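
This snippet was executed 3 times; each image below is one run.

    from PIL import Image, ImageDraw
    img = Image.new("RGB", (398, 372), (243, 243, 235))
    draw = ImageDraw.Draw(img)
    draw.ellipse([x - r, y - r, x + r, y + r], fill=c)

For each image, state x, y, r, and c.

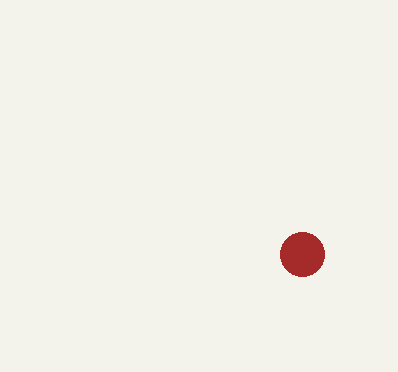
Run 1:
x = 302, y = 254, r = 22, c = 'brown'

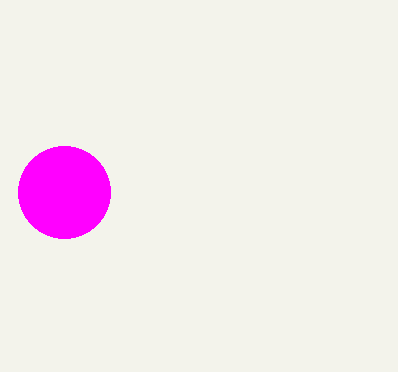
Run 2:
x = 64, y = 192, r = 46, c = 'magenta'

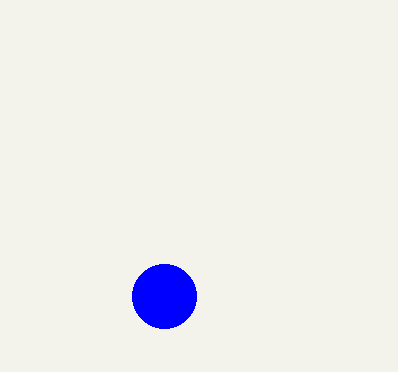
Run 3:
x = 164; y = 296; r = 32; c = 'blue'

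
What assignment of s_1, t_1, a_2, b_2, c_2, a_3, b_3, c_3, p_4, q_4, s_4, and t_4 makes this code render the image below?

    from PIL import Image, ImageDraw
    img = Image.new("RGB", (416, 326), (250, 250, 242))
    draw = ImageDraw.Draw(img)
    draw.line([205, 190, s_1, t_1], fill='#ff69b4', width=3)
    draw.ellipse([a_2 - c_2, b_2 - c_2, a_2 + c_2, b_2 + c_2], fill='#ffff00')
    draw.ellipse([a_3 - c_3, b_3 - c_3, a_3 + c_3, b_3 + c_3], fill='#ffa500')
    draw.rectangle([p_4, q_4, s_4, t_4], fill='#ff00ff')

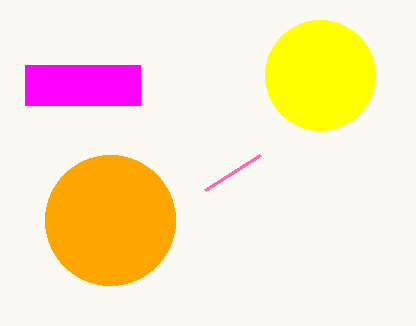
s_1 = 260
t_1 = 155
a_2 = 320
b_2 = 75
c_2 = 55
a_3 = 110
b_3 = 220
c_3 = 65
p_4 = 25
q_4 = 65
s_4 = 140
t_4 = 105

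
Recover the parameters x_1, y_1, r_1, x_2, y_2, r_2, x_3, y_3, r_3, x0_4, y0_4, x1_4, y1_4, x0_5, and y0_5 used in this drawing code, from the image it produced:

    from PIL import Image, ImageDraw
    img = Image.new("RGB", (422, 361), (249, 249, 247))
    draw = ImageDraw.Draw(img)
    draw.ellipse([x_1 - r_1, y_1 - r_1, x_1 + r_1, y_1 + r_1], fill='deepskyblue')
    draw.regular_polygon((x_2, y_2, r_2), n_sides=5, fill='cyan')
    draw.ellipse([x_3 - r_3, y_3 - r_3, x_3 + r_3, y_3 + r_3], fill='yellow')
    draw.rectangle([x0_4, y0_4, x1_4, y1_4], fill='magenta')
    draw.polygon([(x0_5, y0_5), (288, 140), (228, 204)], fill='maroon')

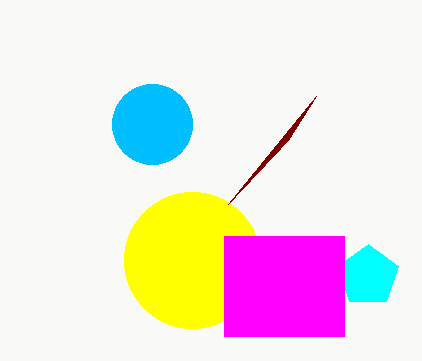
x_1 = 152
y_1 = 124
r_1 = 40
x_2 = 368
y_2 = 276
r_2 = 32
x_3 = 192
y_3 = 260
r_3 = 68
x0_4 = 224
y0_4 = 236
x1_4 = 344
y1_4 = 336
x0_5 = 316
y0_5 = 96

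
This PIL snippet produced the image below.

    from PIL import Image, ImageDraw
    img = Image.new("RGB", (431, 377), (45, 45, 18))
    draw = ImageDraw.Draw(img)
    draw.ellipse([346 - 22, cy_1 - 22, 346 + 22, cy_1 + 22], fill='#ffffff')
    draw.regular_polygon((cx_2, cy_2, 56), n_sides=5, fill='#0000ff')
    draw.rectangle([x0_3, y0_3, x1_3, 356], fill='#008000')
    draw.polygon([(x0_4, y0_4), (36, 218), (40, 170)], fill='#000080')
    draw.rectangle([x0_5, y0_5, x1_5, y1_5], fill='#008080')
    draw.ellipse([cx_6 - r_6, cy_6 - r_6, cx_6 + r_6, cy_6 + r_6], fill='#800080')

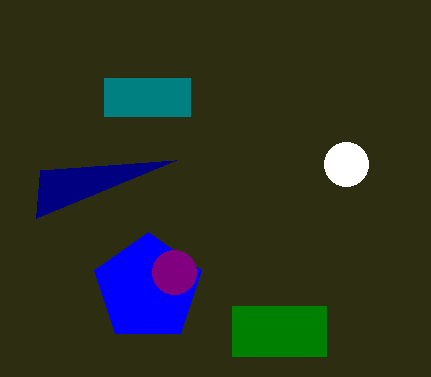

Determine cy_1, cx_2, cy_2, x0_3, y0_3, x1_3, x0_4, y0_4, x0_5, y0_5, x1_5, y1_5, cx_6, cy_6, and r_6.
cy_1 = 164; cx_2 = 148; cy_2 = 288; x0_3 = 232; y0_3 = 306; x1_3 = 326; x0_4 = 176; y0_4 = 160; x0_5 = 104; y0_5 = 78; x1_5 = 190; y1_5 = 116; cx_6 = 174; cy_6 = 272; r_6 = 22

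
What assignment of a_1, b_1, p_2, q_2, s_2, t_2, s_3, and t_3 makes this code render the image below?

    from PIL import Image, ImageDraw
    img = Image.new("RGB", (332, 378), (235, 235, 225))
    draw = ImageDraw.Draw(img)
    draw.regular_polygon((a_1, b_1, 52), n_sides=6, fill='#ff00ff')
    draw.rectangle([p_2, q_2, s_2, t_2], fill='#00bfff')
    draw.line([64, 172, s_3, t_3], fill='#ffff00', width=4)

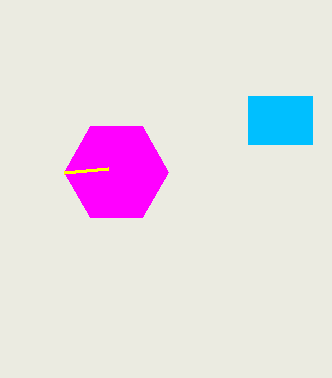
a_1 = 116; b_1 = 172; p_2 = 248; q_2 = 96; s_2 = 312; t_2 = 144; s_3 = 108; t_3 = 168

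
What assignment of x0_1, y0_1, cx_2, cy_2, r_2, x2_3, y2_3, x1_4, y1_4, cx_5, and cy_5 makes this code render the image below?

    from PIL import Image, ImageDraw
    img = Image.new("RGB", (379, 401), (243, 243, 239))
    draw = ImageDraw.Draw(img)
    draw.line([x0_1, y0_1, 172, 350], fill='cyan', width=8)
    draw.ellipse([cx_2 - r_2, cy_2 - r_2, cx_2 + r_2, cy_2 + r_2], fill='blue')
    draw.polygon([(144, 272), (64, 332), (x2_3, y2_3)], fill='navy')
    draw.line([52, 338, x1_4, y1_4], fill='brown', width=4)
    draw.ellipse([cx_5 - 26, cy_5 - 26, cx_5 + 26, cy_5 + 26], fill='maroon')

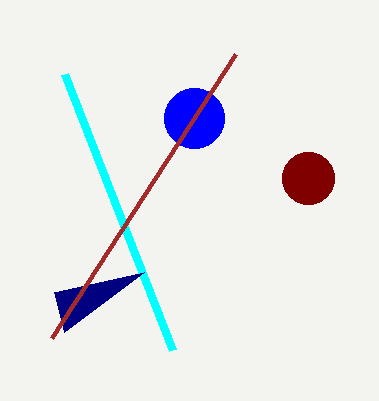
x0_1 = 64, y0_1 = 74, cx_2 = 194, cy_2 = 118, r_2 = 30, x2_3 = 54, y2_3 = 292, x1_4 = 236, y1_4 = 54, cx_5 = 308, cy_5 = 178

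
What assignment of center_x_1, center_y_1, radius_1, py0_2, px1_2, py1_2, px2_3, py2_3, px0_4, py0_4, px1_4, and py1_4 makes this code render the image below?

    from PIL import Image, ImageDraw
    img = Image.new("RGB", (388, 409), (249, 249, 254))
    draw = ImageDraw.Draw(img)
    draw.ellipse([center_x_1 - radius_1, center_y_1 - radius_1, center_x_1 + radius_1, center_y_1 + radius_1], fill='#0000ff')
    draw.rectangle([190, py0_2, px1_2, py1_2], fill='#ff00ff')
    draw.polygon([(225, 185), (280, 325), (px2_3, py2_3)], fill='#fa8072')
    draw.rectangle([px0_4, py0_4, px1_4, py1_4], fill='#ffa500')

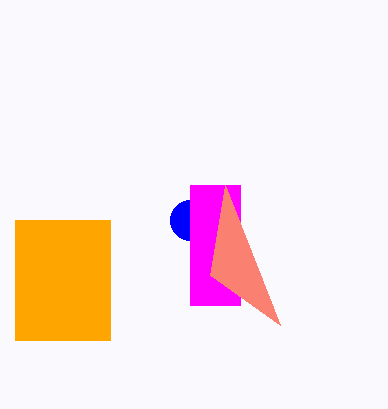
center_x_1 = 190; center_y_1 = 220; radius_1 = 20; py0_2 = 185; px1_2 = 240; py1_2 = 305; px2_3 = 210; py2_3 = 275; px0_4 = 15; py0_4 = 220; px1_4 = 110; py1_4 = 340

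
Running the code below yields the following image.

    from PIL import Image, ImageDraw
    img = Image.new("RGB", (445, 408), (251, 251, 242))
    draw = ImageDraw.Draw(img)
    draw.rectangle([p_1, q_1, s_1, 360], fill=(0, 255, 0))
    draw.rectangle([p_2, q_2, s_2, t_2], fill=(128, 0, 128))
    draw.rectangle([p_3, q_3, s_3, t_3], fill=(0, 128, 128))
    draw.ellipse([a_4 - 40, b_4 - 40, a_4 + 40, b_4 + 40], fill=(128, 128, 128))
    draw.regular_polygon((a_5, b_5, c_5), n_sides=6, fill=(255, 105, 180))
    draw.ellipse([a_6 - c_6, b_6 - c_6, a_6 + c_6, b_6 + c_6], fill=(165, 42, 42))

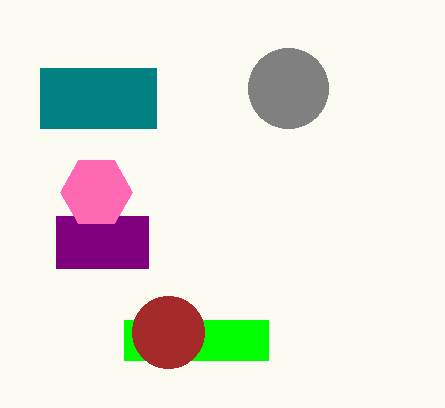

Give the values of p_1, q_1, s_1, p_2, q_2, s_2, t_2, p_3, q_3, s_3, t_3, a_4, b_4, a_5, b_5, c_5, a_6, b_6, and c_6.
p_1 = 124; q_1 = 320; s_1 = 268; p_2 = 56; q_2 = 216; s_2 = 148; t_2 = 268; p_3 = 40; q_3 = 68; s_3 = 156; t_3 = 128; a_4 = 288; b_4 = 88; a_5 = 96; b_5 = 192; c_5 = 36; a_6 = 168; b_6 = 332; c_6 = 36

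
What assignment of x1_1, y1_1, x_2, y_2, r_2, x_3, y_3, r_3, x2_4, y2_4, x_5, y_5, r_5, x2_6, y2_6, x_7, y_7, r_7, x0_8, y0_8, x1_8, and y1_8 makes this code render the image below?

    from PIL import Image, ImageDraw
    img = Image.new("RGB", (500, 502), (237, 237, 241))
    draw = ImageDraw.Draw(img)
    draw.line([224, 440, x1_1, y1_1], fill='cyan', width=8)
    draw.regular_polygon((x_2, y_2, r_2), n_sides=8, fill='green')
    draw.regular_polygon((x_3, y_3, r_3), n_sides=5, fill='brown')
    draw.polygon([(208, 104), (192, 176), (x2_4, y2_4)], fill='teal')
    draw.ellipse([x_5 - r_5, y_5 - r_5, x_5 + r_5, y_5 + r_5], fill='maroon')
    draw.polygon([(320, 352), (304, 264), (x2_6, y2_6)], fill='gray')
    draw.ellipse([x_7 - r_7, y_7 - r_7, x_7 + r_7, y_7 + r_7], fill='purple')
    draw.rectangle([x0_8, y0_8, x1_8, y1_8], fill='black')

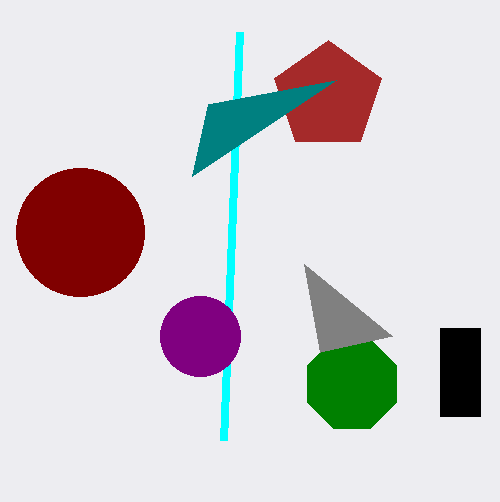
x1_1 = 240
y1_1 = 32
x_2 = 352
y_2 = 384
r_2 = 48
x_3 = 328
y_3 = 96
r_3 = 56
x2_4 = 336
y2_4 = 80
x_5 = 80
y_5 = 232
r_5 = 64
x2_6 = 392
y2_6 = 336
x_7 = 200
y_7 = 336
r_7 = 40
x0_8 = 440
y0_8 = 328
x1_8 = 480
y1_8 = 416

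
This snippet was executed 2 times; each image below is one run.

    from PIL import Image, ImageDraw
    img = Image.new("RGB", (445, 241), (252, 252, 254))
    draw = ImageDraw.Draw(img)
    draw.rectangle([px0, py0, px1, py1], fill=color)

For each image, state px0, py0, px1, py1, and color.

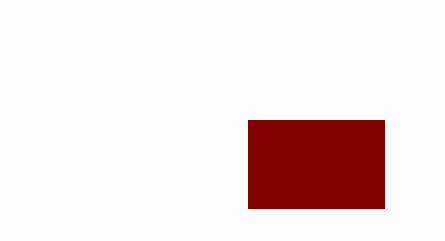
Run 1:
px0 = 248, py0 = 120, px1 = 384, py1 = 208, color = 'maroon'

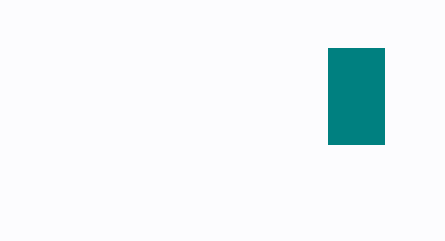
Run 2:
px0 = 328
py0 = 48
px1 = 384
py1 = 144
color = 'teal'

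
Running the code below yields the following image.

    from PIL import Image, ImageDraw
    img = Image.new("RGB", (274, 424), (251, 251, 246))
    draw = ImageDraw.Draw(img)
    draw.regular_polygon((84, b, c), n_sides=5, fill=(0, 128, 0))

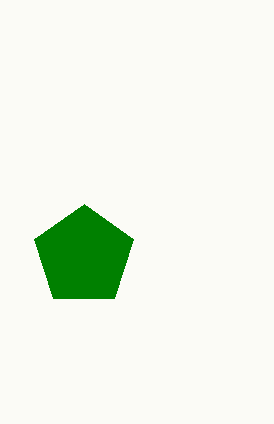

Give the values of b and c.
b = 256; c = 52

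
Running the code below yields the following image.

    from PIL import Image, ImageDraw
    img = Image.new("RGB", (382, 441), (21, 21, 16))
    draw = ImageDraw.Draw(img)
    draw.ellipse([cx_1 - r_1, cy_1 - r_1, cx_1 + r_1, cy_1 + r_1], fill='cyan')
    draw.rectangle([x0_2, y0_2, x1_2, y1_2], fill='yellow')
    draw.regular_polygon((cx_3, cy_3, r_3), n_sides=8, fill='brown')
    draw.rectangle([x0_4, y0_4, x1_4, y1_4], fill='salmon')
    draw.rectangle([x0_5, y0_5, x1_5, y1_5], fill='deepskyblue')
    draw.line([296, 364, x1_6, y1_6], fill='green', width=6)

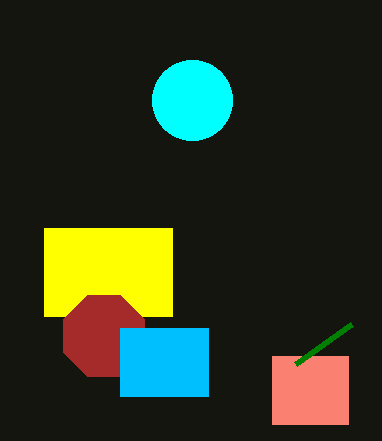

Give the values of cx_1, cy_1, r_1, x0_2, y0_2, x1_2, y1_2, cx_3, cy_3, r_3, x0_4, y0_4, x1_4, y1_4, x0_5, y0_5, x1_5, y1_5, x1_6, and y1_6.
cx_1 = 192, cy_1 = 100, r_1 = 40, x0_2 = 44, y0_2 = 228, x1_2 = 172, y1_2 = 316, cx_3 = 104, cy_3 = 336, r_3 = 44, x0_4 = 272, y0_4 = 356, x1_4 = 348, y1_4 = 424, x0_5 = 120, y0_5 = 328, x1_5 = 208, y1_5 = 396, x1_6 = 352, y1_6 = 324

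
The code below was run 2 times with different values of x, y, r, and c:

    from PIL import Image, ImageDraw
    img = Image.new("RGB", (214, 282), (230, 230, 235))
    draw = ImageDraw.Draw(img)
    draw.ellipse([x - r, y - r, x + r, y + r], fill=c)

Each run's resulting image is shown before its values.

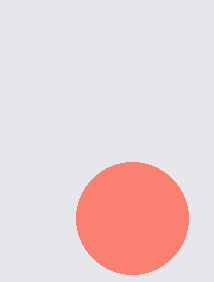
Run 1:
x = 132
y = 218
r = 56
c = 'salmon'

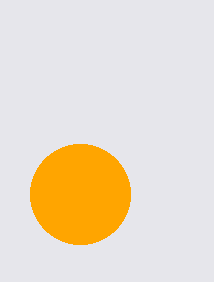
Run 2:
x = 80; y = 194; r = 50; c = 'orange'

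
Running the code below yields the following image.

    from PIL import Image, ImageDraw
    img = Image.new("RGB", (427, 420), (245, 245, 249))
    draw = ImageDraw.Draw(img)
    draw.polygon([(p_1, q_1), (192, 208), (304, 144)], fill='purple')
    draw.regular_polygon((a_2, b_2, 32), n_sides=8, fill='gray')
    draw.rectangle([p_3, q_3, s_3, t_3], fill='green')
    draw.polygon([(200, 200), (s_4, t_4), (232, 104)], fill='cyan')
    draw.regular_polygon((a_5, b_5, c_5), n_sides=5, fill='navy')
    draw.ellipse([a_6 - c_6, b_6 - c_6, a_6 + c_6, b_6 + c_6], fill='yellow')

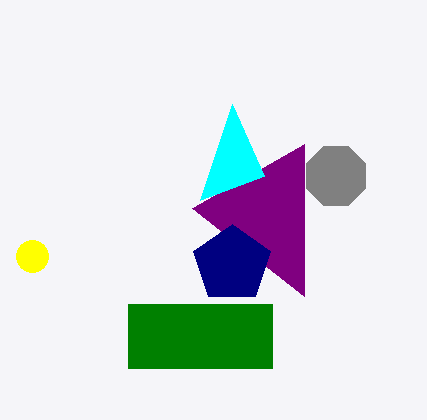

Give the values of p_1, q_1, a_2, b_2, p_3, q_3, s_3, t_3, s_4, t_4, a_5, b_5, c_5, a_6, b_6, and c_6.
p_1 = 304; q_1 = 296; a_2 = 336; b_2 = 176; p_3 = 128; q_3 = 304; s_3 = 272; t_3 = 368; s_4 = 264; t_4 = 176; a_5 = 232; b_5 = 264; c_5 = 40; a_6 = 32; b_6 = 256; c_6 = 16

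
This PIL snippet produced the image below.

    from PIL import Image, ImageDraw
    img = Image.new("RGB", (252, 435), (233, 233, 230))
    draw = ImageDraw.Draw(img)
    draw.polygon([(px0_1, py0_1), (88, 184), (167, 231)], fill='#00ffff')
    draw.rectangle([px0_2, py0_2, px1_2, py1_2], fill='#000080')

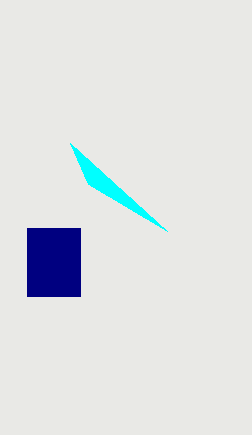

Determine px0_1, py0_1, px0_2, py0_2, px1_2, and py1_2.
px0_1 = 70, py0_1 = 143, px0_2 = 27, py0_2 = 228, px1_2 = 80, py1_2 = 296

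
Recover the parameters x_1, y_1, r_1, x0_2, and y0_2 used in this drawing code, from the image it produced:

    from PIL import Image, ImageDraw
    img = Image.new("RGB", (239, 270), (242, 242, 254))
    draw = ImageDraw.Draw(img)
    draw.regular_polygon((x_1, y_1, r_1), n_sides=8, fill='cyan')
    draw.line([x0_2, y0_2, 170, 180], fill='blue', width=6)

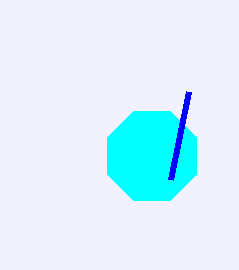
x_1 = 152, y_1 = 156, r_1 = 48, x0_2 = 188, y0_2 = 92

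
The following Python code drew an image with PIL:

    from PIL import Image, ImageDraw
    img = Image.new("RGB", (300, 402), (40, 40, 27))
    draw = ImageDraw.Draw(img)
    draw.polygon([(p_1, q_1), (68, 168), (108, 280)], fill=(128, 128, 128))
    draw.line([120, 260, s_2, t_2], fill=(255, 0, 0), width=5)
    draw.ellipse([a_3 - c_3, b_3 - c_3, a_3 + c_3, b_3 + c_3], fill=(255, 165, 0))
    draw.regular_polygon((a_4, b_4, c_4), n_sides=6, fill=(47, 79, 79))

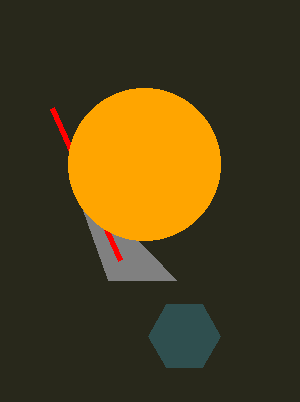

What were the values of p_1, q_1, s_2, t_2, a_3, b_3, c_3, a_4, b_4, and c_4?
p_1 = 176, q_1 = 280, s_2 = 52, t_2 = 108, a_3 = 144, b_3 = 164, c_3 = 76, a_4 = 184, b_4 = 336, c_4 = 36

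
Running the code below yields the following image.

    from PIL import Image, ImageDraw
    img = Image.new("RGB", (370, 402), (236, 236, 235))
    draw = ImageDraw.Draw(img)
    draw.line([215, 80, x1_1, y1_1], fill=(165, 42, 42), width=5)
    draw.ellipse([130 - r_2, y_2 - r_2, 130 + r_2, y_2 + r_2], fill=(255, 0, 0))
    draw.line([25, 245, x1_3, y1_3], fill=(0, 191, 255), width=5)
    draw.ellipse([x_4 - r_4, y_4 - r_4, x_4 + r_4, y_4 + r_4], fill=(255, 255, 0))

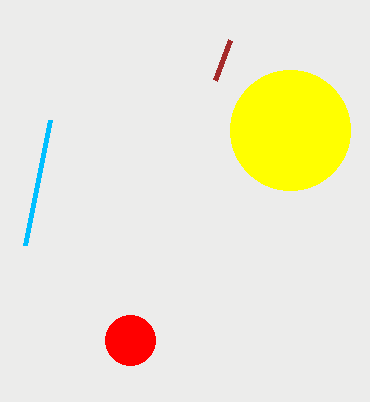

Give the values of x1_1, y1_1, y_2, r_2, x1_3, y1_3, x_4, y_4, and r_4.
x1_1 = 230, y1_1 = 40, y_2 = 340, r_2 = 25, x1_3 = 50, y1_3 = 120, x_4 = 290, y_4 = 130, r_4 = 60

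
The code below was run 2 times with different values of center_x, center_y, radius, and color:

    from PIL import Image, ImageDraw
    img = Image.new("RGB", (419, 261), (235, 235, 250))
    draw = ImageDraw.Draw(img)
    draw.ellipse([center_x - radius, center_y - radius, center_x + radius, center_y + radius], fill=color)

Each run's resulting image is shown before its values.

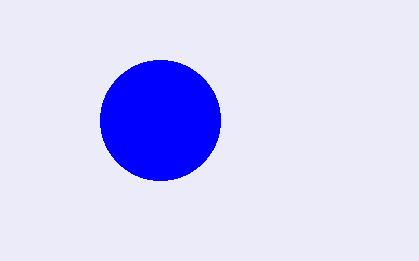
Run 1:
center_x = 160; center_y = 120; radius = 60; color = 'blue'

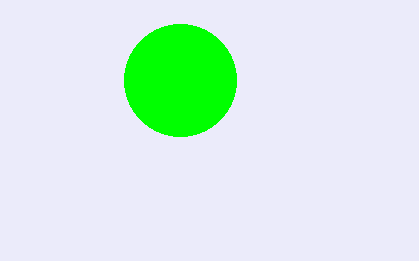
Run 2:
center_x = 180
center_y = 80
radius = 56
color = 'lime'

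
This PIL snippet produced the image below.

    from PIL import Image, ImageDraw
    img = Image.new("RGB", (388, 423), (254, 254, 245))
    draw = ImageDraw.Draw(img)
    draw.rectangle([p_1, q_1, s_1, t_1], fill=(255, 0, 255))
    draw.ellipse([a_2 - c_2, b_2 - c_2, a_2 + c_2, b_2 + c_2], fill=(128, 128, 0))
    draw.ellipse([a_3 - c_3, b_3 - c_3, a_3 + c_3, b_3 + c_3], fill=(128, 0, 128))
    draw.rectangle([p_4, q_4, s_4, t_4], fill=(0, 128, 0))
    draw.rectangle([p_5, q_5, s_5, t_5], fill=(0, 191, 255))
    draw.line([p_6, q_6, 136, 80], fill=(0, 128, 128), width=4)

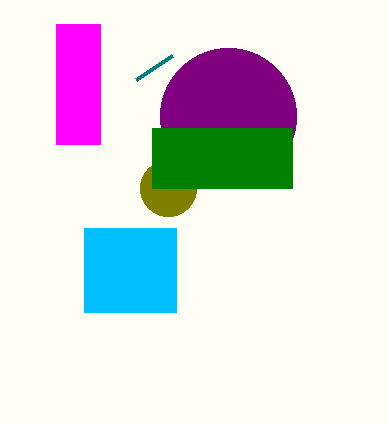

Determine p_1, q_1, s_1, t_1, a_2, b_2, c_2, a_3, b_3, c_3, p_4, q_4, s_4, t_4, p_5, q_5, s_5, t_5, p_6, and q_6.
p_1 = 56; q_1 = 24; s_1 = 100; t_1 = 144; a_2 = 168; b_2 = 188; c_2 = 28; a_3 = 228; b_3 = 116; c_3 = 68; p_4 = 152; q_4 = 128; s_4 = 292; t_4 = 188; p_5 = 84; q_5 = 228; s_5 = 176; t_5 = 312; p_6 = 172; q_6 = 56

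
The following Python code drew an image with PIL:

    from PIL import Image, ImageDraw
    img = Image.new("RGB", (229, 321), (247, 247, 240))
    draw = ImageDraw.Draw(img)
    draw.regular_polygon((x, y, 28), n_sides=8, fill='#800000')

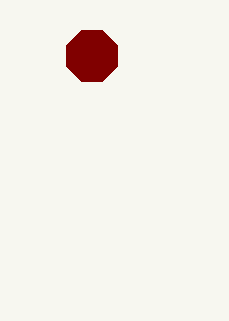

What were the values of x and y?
x = 92; y = 56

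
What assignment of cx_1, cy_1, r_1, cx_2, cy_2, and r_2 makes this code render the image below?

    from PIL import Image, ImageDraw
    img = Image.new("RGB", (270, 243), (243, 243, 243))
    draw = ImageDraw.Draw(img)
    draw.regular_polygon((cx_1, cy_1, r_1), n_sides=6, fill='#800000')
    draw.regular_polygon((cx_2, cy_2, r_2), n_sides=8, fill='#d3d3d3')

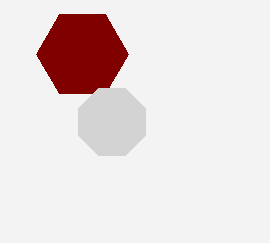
cx_1 = 82
cy_1 = 54
r_1 = 46
cx_2 = 112
cy_2 = 122
r_2 = 36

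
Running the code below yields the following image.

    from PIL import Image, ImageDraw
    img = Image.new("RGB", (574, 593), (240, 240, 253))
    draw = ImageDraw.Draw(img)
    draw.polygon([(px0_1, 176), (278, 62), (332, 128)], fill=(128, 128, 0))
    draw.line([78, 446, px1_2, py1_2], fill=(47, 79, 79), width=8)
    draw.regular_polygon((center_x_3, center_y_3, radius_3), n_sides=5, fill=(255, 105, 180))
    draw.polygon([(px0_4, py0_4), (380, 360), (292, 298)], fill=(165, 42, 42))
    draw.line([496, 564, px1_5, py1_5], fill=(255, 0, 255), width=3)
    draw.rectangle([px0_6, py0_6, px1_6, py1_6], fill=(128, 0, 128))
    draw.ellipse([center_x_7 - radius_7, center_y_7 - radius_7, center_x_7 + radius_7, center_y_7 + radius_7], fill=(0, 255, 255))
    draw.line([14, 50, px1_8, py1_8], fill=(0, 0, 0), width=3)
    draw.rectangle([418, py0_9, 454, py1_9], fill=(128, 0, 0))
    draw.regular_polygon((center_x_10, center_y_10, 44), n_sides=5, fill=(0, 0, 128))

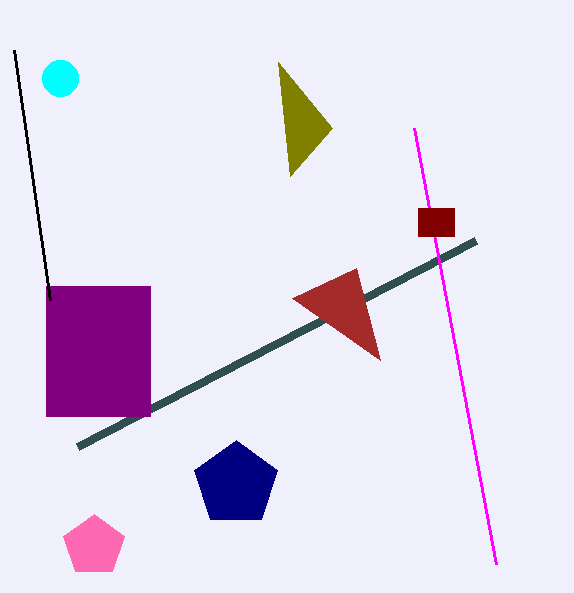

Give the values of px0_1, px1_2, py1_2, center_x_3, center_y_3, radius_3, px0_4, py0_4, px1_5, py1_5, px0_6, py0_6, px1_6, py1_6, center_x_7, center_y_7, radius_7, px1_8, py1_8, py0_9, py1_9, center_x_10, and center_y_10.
px0_1 = 290, px1_2 = 476, py1_2 = 240, center_x_3 = 94, center_y_3 = 546, radius_3 = 32, px0_4 = 356, py0_4 = 268, px1_5 = 414, py1_5 = 128, px0_6 = 46, py0_6 = 286, px1_6 = 150, py1_6 = 416, center_x_7 = 60, center_y_7 = 78, radius_7 = 18, px1_8 = 50, py1_8 = 300, py0_9 = 208, py1_9 = 236, center_x_10 = 236, center_y_10 = 484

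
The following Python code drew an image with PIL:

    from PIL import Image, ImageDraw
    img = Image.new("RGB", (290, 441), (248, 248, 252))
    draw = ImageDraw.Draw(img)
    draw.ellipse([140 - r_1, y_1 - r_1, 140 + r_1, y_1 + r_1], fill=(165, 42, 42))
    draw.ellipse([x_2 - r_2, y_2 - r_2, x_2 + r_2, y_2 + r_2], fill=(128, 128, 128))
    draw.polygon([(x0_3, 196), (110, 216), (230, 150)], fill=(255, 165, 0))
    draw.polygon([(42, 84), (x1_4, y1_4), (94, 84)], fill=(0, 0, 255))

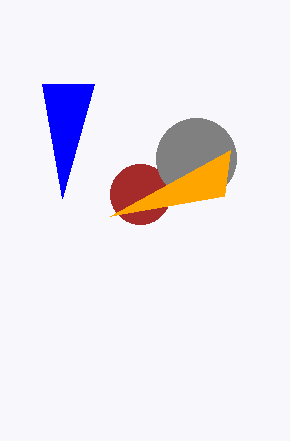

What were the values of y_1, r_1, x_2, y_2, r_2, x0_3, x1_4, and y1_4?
y_1 = 194, r_1 = 30, x_2 = 196, y_2 = 158, r_2 = 40, x0_3 = 224, x1_4 = 62, y1_4 = 198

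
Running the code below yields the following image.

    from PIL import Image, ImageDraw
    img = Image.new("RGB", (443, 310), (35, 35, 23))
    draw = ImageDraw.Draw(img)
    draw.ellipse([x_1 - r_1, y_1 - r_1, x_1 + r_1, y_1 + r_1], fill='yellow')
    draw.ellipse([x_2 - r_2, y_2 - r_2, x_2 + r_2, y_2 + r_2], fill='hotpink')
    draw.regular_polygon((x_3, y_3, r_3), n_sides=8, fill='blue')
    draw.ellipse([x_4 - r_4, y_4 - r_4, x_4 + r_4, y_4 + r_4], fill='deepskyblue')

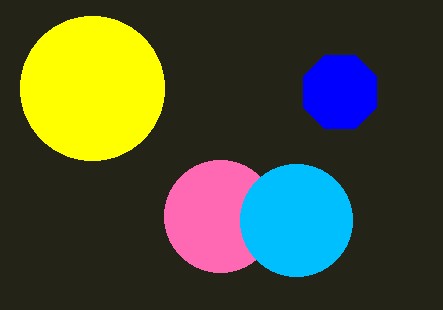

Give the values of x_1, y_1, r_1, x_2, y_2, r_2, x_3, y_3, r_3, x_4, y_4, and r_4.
x_1 = 92
y_1 = 88
r_1 = 72
x_2 = 220
y_2 = 216
r_2 = 56
x_3 = 340
y_3 = 92
r_3 = 40
x_4 = 296
y_4 = 220
r_4 = 56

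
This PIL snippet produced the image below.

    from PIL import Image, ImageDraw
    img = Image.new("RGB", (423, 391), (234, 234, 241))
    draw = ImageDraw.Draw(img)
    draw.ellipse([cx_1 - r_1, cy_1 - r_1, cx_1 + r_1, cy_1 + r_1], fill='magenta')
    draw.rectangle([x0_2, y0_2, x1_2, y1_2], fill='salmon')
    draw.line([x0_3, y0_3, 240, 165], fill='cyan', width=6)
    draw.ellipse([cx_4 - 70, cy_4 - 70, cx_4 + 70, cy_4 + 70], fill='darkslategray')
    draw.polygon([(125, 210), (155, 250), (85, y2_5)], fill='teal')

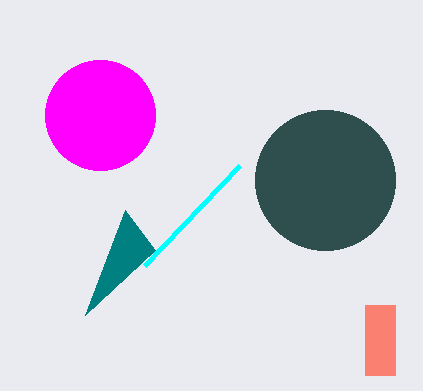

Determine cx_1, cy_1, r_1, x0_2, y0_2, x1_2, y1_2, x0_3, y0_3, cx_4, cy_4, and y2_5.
cx_1 = 100, cy_1 = 115, r_1 = 55, x0_2 = 365, y0_2 = 305, x1_2 = 395, y1_2 = 375, x0_3 = 145, y0_3 = 265, cx_4 = 325, cy_4 = 180, y2_5 = 315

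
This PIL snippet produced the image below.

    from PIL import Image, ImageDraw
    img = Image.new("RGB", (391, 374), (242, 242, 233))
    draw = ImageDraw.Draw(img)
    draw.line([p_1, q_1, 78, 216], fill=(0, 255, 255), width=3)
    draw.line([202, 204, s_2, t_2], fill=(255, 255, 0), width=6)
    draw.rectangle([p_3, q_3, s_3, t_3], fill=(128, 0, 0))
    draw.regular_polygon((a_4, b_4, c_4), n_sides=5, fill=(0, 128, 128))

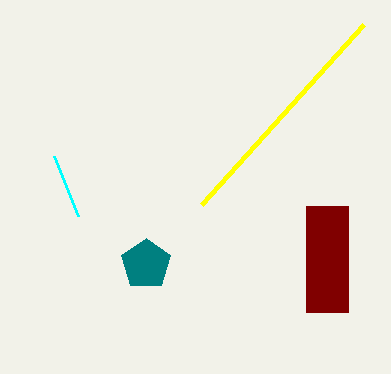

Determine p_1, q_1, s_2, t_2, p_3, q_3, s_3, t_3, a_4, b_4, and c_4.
p_1 = 54; q_1 = 156; s_2 = 364; t_2 = 24; p_3 = 306; q_3 = 206; s_3 = 348; t_3 = 312; a_4 = 146; b_4 = 264; c_4 = 26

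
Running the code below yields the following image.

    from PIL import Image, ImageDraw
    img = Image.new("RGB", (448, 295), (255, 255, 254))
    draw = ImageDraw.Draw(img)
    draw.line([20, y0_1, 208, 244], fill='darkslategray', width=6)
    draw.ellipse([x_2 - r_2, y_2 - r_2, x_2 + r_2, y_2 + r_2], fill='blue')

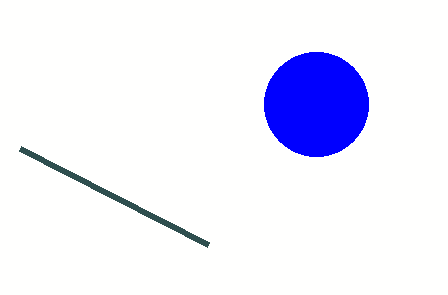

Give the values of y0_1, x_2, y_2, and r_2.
y0_1 = 148, x_2 = 316, y_2 = 104, r_2 = 52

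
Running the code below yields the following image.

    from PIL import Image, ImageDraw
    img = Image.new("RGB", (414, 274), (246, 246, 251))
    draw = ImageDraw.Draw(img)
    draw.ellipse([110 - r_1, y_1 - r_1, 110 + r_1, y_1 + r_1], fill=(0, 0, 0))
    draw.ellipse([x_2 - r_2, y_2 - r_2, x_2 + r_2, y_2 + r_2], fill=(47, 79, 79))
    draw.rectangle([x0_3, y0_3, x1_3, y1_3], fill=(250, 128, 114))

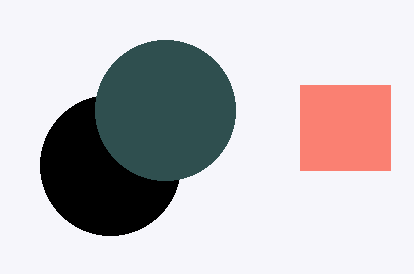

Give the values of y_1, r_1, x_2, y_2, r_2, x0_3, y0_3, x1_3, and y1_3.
y_1 = 165
r_1 = 70
x_2 = 165
y_2 = 110
r_2 = 70
x0_3 = 300
y0_3 = 85
x1_3 = 390
y1_3 = 170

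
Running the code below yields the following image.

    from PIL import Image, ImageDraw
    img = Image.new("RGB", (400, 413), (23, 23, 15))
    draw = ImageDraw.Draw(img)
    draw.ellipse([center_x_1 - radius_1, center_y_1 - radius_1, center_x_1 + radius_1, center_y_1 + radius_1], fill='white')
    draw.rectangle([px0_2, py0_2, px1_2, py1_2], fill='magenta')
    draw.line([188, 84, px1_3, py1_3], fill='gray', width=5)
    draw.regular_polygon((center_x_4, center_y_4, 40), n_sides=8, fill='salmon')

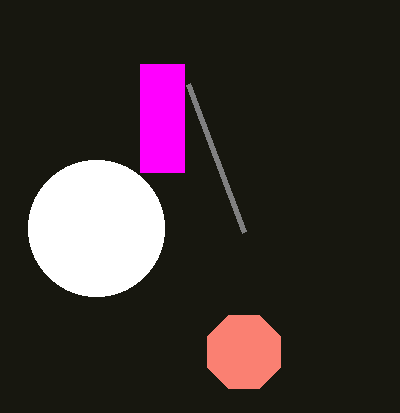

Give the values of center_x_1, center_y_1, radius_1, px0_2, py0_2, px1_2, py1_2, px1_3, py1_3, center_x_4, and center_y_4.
center_x_1 = 96
center_y_1 = 228
radius_1 = 68
px0_2 = 140
py0_2 = 64
px1_2 = 184
py1_2 = 172
px1_3 = 244
py1_3 = 232
center_x_4 = 244
center_y_4 = 352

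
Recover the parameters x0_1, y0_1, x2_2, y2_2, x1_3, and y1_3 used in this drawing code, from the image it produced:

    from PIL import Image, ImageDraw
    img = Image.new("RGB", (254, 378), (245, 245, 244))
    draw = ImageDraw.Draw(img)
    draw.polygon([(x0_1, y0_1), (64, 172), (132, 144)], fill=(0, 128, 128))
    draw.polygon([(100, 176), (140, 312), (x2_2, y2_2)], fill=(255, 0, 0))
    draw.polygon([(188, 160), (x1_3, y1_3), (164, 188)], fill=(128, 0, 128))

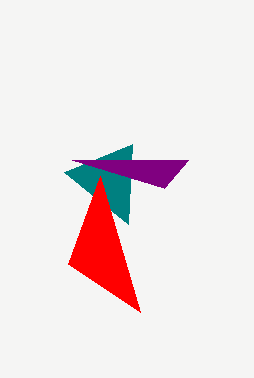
x0_1 = 128, y0_1 = 224, x2_2 = 68, y2_2 = 264, x1_3 = 72, y1_3 = 160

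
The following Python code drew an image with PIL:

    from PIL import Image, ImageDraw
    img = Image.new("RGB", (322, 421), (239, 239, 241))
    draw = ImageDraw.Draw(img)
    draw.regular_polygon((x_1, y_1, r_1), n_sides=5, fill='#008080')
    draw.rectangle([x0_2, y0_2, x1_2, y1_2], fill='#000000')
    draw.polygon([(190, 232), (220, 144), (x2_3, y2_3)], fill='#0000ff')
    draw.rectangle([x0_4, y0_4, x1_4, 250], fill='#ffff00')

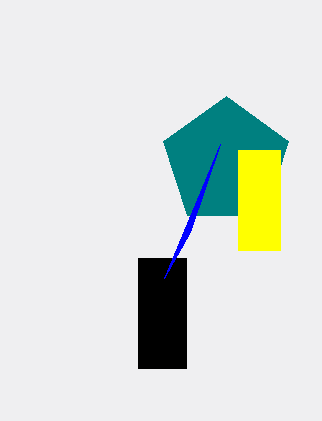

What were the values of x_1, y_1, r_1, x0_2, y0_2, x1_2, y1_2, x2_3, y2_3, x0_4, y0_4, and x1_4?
x_1 = 226, y_1 = 162, r_1 = 66, x0_2 = 138, y0_2 = 258, x1_2 = 186, y1_2 = 368, x2_3 = 164, y2_3 = 278, x0_4 = 238, y0_4 = 150, x1_4 = 280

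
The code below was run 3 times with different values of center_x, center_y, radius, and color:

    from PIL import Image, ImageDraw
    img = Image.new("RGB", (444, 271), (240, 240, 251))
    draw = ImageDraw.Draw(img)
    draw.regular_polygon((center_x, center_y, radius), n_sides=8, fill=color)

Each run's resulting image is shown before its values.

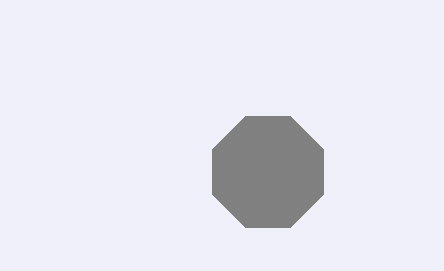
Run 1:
center_x = 268
center_y = 172
radius = 60
color = 'gray'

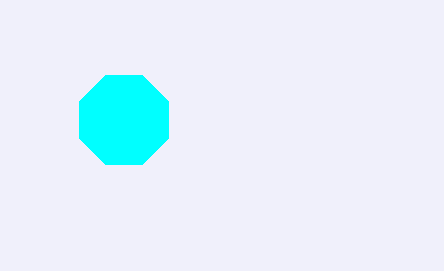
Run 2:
center_x = 124
center_y = 120
radius = 48
color = 'cyan'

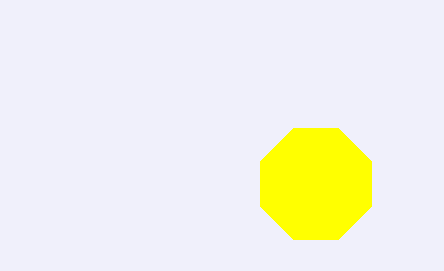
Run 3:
center_x = 316; center_y = 184; radius = 60; color = 'yellow'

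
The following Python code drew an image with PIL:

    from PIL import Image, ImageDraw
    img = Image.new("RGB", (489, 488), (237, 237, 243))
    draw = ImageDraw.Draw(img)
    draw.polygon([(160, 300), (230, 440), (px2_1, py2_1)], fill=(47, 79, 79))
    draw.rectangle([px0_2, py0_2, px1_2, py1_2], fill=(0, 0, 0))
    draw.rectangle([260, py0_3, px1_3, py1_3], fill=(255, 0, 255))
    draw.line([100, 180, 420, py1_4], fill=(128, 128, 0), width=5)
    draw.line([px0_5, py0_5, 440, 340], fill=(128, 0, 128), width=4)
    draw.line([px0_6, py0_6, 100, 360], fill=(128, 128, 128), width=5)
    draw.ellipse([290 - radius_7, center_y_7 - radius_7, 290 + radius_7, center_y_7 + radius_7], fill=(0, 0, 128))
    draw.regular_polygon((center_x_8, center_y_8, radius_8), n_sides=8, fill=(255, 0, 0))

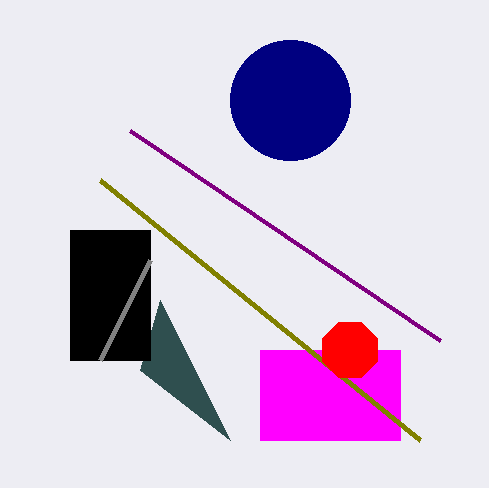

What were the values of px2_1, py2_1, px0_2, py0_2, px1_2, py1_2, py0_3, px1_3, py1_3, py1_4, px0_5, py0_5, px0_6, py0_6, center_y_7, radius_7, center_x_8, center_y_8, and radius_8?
px2_1 = 140, py2_1 = 370, px0_2 = 70, py0_2 = 230, px1_2 = 150, py1_2 = 360, py0_3 = 350, px1_3 = 400, py1_3 = 440, py1_4 = 440, px0_5 = 130, py0_5 = 130, px0_6 = 150, py0_6 = 260, center_y_7 = 100, radius_7 = 60, center_x_8 = 350, center_y_8 = 350, radius_8 = 30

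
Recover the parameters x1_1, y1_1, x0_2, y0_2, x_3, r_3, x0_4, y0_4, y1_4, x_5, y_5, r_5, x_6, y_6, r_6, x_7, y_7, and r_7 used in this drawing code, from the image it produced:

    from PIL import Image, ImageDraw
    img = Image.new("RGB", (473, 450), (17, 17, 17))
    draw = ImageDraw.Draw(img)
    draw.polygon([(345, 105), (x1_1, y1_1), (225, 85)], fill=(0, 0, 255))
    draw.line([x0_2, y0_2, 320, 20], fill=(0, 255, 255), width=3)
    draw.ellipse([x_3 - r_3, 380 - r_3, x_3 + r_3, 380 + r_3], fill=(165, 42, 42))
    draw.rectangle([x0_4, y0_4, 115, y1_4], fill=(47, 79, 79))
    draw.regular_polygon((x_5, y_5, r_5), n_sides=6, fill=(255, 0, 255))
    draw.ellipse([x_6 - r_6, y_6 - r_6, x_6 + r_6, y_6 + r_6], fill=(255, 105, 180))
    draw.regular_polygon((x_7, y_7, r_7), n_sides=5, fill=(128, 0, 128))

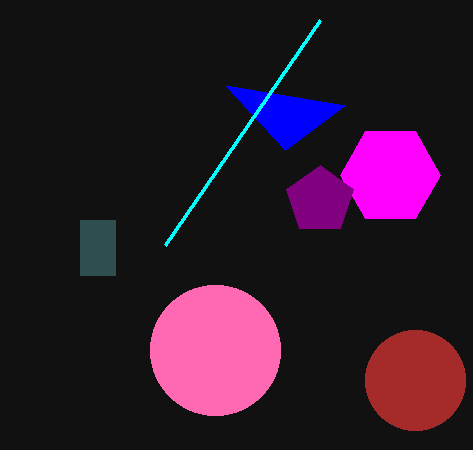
x1_1 = 285, y1_1 = 150, x0_2 = 165, y0_2 = 245, x_3 = 415, r_3 = 50, x0_4 = 80, y0_4 = 220, y1_4 = 275, x_5 = 390, y_5 = 175, r_5 = 50, x_6 = 215, y_6 = 350, r_6 = 65, x_7 = 320, y_7 = 200, r_7 = 35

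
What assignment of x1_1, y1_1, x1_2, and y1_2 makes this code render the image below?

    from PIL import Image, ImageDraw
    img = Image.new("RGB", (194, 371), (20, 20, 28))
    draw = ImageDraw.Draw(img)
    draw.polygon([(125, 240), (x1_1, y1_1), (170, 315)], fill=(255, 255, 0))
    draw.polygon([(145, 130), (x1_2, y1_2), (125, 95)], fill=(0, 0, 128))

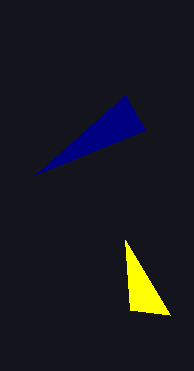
x1_1 = 130
y1_1 = 310
x1_2 = 35
y1_2 = 175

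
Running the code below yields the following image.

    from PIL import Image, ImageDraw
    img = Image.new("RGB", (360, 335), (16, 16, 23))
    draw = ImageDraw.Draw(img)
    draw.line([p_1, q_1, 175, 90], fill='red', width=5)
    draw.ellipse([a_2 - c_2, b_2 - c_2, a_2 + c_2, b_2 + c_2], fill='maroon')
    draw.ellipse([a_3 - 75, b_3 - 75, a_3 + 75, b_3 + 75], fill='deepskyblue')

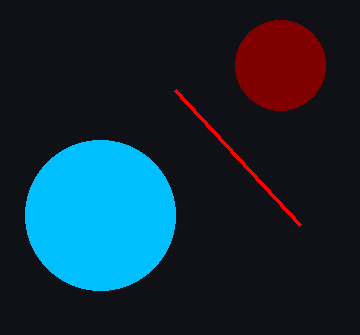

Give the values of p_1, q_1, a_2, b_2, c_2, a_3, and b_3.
p_1 = 300
q_1 = 225
a_2 = 280
b_2 = 65
c_2 = 45
a_3 = 100
b_3 = 215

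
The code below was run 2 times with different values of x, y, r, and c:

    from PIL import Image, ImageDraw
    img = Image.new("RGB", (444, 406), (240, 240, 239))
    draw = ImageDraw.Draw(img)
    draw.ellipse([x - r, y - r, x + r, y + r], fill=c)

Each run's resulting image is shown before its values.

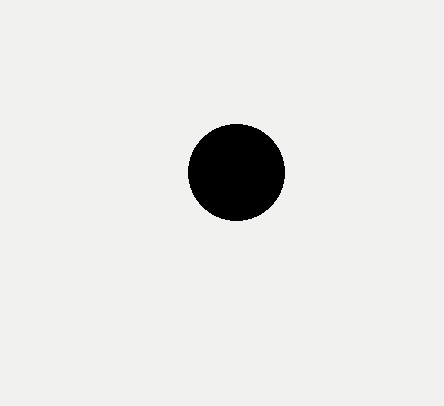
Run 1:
x = 236
y = 172
r = 48
c = 'black'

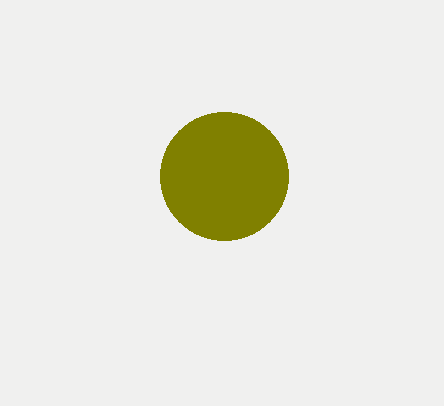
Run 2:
x = 224
y = 176
r = 64
c = 'olive'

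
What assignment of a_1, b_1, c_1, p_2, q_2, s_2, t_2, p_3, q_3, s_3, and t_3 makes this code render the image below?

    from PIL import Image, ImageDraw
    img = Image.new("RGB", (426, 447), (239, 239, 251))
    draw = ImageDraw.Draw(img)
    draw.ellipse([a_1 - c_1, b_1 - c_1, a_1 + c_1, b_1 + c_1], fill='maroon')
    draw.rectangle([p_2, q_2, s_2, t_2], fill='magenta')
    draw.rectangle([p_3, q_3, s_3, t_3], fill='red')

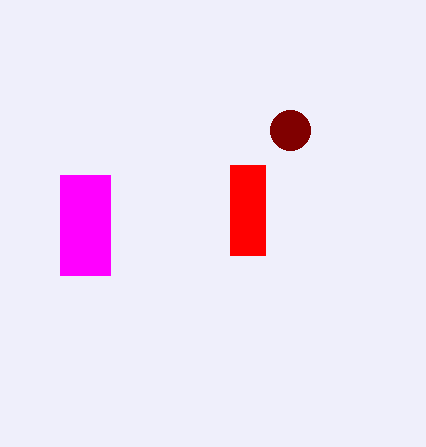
a_1 = 290; b_1 = 130; c_1 = 20; p_2 = 60; q_2 = 175; s_2 = 110; t_2 = 275; p_3 = 230; q_3 = 165; s_3 = 265; t_3 = 255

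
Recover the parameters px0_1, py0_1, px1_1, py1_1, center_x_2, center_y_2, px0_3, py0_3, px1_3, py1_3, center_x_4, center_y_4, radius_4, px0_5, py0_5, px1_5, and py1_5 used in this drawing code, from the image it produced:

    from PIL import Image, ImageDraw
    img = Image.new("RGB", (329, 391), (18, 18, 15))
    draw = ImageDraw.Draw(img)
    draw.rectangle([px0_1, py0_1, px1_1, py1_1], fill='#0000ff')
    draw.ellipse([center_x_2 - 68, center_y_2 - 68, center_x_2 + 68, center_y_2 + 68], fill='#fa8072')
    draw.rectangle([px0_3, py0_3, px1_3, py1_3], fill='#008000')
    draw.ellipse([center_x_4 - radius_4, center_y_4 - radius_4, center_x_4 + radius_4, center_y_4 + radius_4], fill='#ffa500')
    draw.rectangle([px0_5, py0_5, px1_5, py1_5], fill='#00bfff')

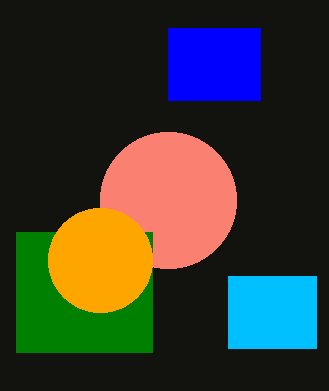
px0_1 = 168
py0_1 = 28
px1_1 = 260
py1_1 = 100
center_x_2 = 168
center_y_2 = 200
px0_3 = 16
py0_3 = 232
px1_3 = 152
py1_3 = 352
center_x_4 = 100
center_y_4 = 260
radius_4 = 52
px0_5 = 228
py0_5 = 276
px1_5 = 316
py1_5 = 348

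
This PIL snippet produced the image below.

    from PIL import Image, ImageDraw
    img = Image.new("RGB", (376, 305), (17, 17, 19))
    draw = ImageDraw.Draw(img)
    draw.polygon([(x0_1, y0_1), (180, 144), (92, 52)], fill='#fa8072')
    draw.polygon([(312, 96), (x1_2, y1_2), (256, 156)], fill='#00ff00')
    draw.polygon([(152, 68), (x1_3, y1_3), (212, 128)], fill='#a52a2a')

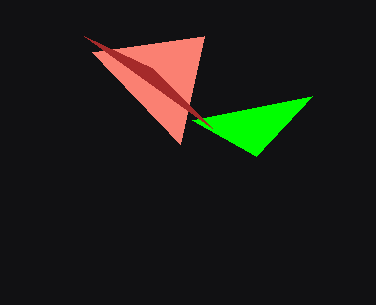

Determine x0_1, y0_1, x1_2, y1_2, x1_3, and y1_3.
x0_1 = 204, y0_1 = 36, x1_2 = 192, y1_2 = 120, x1_3 = 84, y1_3 = 36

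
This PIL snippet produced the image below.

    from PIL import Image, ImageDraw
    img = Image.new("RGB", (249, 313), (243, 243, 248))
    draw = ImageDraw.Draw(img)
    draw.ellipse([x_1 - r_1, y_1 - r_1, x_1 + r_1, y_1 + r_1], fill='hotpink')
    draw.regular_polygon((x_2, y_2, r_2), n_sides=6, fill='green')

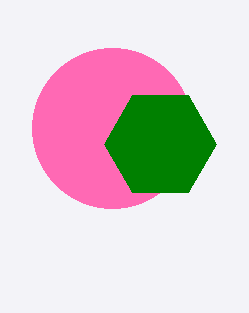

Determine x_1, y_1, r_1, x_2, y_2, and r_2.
x_1 = 112; y_1 = 128; r_1 = 80; x_2 = 160; y_2 = 144; r_2 = 56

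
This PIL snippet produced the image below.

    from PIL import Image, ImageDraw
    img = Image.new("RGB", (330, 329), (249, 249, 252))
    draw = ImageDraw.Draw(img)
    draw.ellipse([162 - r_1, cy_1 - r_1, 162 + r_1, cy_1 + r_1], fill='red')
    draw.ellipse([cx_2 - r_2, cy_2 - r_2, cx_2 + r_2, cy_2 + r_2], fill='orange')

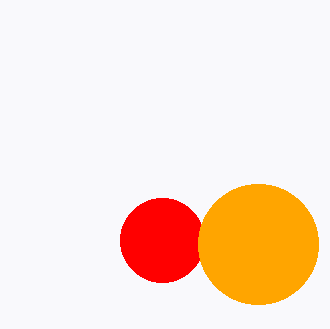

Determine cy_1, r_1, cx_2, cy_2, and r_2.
cy_1 = 240
r_1 = 42
cx_2 = 258
cy_2 = 244
r_2 = 60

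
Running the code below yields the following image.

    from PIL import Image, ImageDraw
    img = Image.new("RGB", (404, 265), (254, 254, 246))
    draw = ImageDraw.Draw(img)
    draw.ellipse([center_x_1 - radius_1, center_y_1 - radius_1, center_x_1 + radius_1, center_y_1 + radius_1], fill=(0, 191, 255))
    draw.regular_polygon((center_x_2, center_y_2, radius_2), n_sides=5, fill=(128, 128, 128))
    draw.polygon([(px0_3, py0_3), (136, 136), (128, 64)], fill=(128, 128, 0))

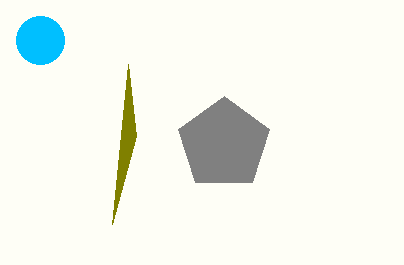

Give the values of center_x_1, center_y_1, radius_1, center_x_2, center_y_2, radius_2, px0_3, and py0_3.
center_x_1 = 40; center_y_1 = 40; radius_1 = 24; center_x_2 = 224; center_y_2 = 144; radius_2 = 48; px0_3 = 112; py0_3 = 224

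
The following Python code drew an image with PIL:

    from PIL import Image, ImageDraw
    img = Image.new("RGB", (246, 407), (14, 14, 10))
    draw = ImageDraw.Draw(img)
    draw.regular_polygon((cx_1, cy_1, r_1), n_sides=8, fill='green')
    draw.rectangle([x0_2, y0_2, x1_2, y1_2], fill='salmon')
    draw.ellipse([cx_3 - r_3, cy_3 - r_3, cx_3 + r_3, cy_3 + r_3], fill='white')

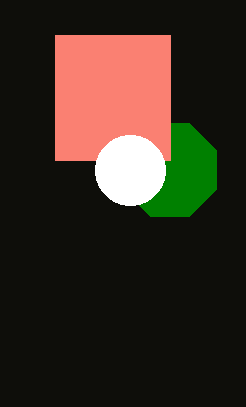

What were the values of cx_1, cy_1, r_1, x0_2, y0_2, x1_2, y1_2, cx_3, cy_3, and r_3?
cx_1 = 170, cy_1 = 170, r_1 = 50, x0_2 = 55, y0_2 = 35, x1_2 = 170, y1_2 = 160, cx_3 = 130, cy_3 = 170, r_3 = 35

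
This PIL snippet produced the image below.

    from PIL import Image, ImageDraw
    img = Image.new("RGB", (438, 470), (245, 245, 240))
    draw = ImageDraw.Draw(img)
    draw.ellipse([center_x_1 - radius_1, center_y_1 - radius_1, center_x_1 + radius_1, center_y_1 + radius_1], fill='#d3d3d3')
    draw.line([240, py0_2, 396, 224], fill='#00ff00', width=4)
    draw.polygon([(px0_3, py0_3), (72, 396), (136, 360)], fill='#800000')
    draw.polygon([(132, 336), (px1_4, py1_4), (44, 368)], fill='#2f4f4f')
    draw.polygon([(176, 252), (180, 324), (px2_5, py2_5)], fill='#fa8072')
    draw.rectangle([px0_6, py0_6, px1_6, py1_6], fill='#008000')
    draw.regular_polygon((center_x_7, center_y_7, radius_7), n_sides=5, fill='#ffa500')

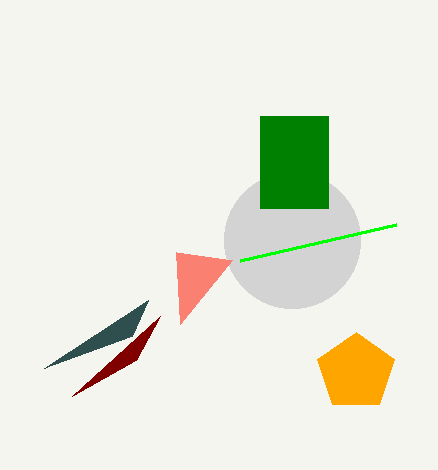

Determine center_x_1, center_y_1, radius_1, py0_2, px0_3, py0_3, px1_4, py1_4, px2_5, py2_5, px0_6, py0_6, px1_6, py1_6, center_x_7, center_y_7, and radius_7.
center_x_1 = 292, center_y_1 = 240, radius_1 = 68, py0_2 = 260, px0_3 = 160, py0_3 = 316, px1_4 = 148, py1_4 = 300, px2_5 = 232, py2_5 = 260, px0_6 = 260, py0_6 = 116, px1_6 = 328, py1_6 = 208, center_x_7 = 356, center_y_7 = 372, radius_7 = 40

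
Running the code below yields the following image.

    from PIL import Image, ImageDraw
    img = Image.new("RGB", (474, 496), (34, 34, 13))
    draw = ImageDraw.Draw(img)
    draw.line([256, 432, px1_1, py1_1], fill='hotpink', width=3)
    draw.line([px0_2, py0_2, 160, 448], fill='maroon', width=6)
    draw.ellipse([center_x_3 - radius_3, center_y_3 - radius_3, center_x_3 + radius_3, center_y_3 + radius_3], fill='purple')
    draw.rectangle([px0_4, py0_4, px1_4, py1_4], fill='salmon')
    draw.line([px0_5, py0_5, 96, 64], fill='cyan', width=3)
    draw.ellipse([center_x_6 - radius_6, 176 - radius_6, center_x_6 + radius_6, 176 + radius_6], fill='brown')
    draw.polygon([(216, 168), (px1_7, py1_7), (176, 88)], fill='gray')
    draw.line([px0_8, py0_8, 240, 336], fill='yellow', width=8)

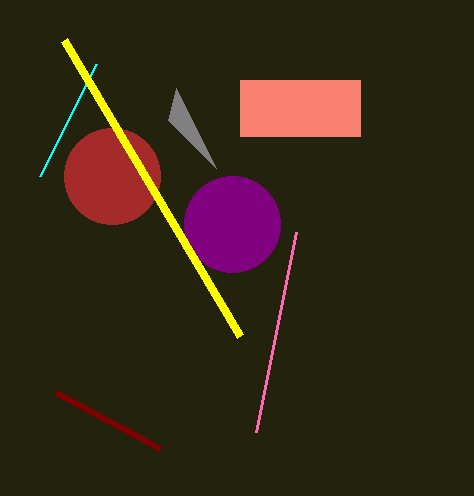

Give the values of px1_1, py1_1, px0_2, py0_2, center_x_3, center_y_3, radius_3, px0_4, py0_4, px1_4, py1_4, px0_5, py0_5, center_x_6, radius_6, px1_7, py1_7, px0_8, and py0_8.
px1_1 = 296, py1_1 = 232, px0_2 = 56, py0_2 = 392, center_x_3 = 232, center_y_3 = 224, radius_3 = 48, px0_4 = 240, py0_4 = 80, px1_4 = 360, py1_4 = 136, px0_5 = 40, py0_5 = 176, center_x_6 = 112, radius_6 = 48, px1_7 = 168, py1_7 = 120, px0_8 = 64, py0_8 = 40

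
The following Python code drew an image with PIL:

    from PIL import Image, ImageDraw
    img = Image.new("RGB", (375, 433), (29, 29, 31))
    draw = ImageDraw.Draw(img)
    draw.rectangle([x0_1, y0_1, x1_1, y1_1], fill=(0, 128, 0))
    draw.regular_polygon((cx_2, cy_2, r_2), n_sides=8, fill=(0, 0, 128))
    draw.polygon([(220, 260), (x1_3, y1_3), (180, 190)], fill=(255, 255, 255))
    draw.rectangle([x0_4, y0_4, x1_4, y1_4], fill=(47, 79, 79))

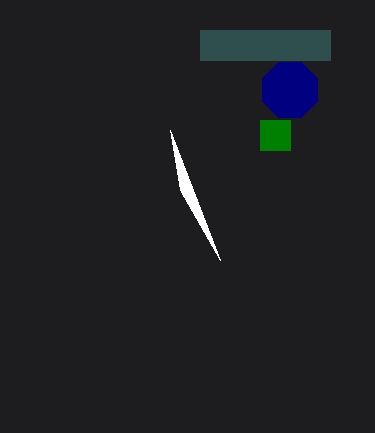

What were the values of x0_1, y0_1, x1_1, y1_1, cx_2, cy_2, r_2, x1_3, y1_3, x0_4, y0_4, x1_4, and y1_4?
x0_1 = 260, y0_1 = 120, x1_1 = 290, y1_1 = 150, cx_2 = 290, cy_2 = 90, r_2 = 30, x1_3 = 170, y1_3 = 130, x0_4 = 200, y0_4 = 30, x1_4 = 330, y1_4 = 60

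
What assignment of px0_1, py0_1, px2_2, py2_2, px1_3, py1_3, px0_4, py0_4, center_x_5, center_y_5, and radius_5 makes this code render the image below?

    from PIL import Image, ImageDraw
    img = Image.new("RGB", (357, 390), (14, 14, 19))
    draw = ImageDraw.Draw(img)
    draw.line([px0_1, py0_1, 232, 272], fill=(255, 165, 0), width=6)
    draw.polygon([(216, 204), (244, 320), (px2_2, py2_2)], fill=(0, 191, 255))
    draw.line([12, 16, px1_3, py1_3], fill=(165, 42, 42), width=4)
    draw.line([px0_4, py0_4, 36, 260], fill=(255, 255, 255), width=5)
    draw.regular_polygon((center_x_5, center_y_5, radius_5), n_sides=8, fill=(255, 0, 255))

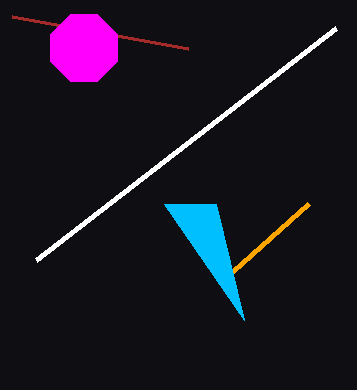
px0_1 = 308
py0_1 = 204
px2_2 = 164
py2_2 = 204
px1_3 = 188
py1_3 = 48
px0_4 = 336
py0_4 = 28
center_x_5 = 84
center_y_5 = 48
radius_5 = 36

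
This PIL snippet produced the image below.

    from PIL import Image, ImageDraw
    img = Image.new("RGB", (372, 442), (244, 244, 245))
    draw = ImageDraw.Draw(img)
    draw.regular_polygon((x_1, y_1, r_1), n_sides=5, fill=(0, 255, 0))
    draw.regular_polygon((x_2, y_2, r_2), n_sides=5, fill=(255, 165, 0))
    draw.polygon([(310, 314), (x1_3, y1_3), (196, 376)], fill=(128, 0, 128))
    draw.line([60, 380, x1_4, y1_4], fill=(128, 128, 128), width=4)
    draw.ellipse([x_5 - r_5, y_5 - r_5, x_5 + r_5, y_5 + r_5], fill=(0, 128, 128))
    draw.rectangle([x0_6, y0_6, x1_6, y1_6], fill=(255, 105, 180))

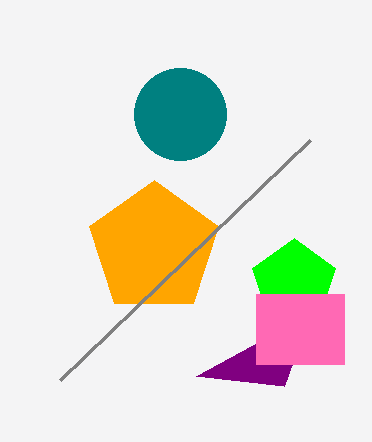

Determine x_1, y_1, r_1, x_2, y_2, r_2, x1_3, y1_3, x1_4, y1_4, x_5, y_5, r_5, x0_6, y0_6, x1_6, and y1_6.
x_1 = 294, y_1 = 282, r_1 = 44, x_2 = 154, y_2 = 248, r_2 = 68, x1_3 = 284, y1_3 = 386, x1_4 = 310, y1_4 = 140, x_5 = 180, y_5 = 114, r_5 = 46, x0_6 = 256, y0_6 = 294, x1_6 = 344, y1_6 = 364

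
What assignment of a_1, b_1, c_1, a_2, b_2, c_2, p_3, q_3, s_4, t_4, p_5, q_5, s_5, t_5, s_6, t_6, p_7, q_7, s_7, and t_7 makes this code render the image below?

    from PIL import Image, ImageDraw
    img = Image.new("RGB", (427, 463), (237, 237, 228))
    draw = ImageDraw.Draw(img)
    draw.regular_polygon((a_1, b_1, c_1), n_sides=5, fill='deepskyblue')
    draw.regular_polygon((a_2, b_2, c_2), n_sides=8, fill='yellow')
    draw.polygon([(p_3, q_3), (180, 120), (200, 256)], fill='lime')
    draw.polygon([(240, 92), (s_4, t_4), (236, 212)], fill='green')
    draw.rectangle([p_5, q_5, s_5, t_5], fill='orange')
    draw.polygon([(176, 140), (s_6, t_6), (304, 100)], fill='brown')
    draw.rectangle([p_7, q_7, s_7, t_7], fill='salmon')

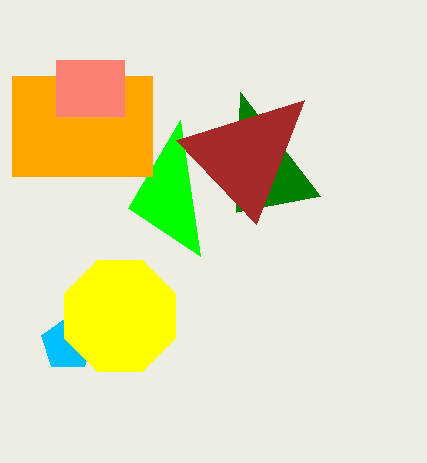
a_1 = 68
b_1 = 344
c_1 = 28
a_2 = 120
b_2 = 316
c_2 = 60
p_3 = 128
q_3 = 208
s_4 = 320
t_4 = 196
p_5 = 12
q_5 = 76
s_5 = 152
t_5 = 176
s_6 = 256
t_6 = 224
p_7 = 56
q_7 = 60
s_7 = 124
t_7 = 116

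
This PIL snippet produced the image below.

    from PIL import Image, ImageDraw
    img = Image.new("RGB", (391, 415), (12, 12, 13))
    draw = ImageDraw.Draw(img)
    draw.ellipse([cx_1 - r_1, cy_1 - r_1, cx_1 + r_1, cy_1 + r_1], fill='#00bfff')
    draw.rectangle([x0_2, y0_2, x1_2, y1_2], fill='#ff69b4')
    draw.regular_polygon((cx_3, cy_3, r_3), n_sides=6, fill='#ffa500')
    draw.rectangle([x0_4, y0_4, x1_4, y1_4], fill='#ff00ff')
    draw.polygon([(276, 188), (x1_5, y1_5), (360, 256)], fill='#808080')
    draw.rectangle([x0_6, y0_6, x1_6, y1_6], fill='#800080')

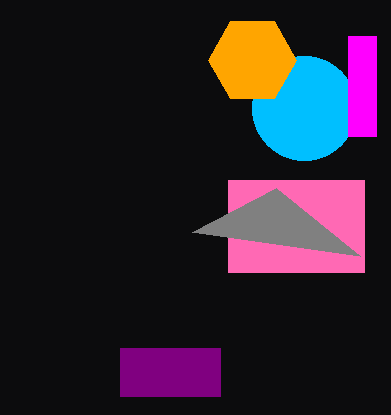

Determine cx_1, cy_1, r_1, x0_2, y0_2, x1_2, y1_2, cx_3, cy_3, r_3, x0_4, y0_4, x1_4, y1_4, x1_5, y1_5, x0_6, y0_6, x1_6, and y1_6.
cx_1 = 304; cy_1 = 108; r_1 = 52; x0_2 = 228; y0_2 = 180; x1_2 = 364; y1_2 = 272; cx_3 = 252; cy_3 = 60; r_3 = 44; x0_4 = 348; y0_4 = 36; x1_4 = 376; y1_4 = 136; x1_5 = 192; y1_5 = 232; x0_6 = 120; y0_6 = 348; x1_6 = 220; y1_6 = 396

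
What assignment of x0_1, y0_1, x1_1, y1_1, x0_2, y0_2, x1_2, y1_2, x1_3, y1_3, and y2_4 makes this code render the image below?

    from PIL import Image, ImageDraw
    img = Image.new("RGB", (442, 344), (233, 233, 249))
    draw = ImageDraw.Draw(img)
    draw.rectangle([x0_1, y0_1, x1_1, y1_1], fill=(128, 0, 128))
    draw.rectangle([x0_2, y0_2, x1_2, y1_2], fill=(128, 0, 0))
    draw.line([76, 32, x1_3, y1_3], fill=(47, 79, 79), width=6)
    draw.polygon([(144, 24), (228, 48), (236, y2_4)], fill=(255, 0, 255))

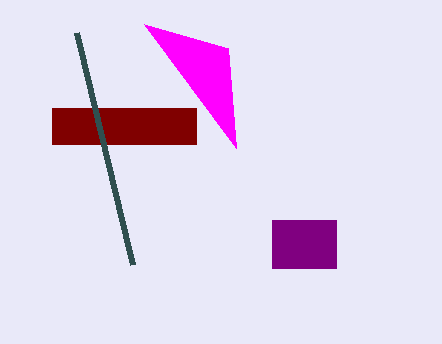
x0_1 = 272; y0_1 = 220; x1_1 = 336; y1_1 = 268; x0_2 = 52; y0_2 = 108; x1_2 = 196; y1_2 = 144; x1_3 = 132; y1_3 = 264; y2_4 = 148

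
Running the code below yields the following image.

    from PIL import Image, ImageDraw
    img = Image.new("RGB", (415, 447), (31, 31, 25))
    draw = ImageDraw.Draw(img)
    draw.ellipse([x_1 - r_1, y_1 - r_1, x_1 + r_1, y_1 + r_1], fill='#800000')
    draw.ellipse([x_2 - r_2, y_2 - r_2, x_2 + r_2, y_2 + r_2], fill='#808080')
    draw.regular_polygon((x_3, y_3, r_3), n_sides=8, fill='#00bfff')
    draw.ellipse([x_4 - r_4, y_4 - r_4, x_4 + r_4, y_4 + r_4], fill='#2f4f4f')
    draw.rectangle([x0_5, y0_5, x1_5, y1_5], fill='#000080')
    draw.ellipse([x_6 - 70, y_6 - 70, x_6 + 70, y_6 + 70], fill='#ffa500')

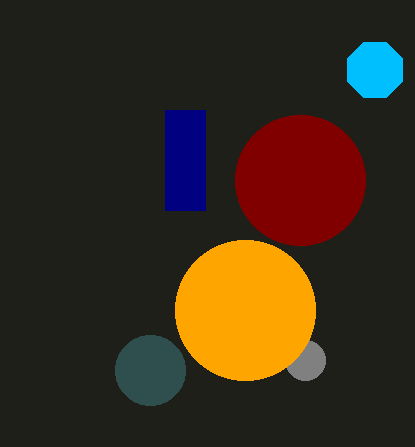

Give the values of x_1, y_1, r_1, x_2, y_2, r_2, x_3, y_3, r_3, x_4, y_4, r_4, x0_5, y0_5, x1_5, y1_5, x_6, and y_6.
x_1 = 300
y_1 = 180
r_1 = 65
x_2 = 305
y_2 = 360
r_2 = 20
x_3 = 375
y_3 = 70
r_3 = 30
x_4 = 150
y_4 = 370
r_4 = 35
x0_5 = 165
y0_5 = 110
x1_5 = 205
y1_5 = 210
x_6 = 245
y_6 = 310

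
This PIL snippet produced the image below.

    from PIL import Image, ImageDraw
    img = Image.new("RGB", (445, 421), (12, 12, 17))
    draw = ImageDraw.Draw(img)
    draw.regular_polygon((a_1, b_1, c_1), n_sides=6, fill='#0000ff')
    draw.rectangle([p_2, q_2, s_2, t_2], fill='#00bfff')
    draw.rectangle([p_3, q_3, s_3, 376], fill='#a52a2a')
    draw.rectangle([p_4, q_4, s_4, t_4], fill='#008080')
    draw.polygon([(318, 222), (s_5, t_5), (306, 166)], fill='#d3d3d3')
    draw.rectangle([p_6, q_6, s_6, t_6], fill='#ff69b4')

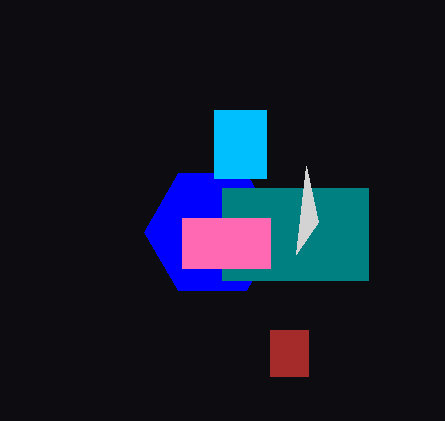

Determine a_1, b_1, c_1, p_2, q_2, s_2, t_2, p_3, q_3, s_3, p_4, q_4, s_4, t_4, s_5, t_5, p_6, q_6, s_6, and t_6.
a_1 = 212
b_1 = 232
c_1 = 68
p_2 = 214
q_2 = 110
s_2 = 266
t_2 = 178
p_3 = 270
q_3 = 330
s_3 = 308
p_4 = 222
q_4 = 188
s_4 = 368
t_4 = 280
s_5 = 296
t_5 = 254
p_6 = 182
q_6 = 218
s_6 = 270
t_6 = 268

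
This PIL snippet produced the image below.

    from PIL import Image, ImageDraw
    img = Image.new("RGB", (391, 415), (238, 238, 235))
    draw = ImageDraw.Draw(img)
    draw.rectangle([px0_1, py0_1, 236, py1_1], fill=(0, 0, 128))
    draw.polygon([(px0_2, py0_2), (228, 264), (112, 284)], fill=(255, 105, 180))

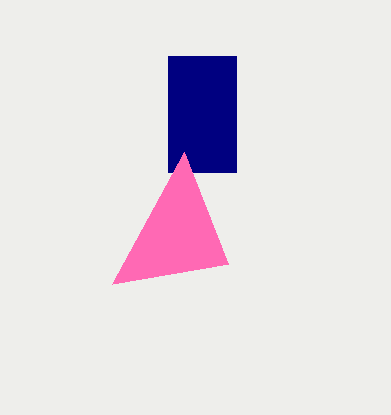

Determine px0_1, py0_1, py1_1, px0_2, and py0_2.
px0_1 = 168, py0_1 = 56, py1_1 = 172, px0_2 = 184, py0_2 = 152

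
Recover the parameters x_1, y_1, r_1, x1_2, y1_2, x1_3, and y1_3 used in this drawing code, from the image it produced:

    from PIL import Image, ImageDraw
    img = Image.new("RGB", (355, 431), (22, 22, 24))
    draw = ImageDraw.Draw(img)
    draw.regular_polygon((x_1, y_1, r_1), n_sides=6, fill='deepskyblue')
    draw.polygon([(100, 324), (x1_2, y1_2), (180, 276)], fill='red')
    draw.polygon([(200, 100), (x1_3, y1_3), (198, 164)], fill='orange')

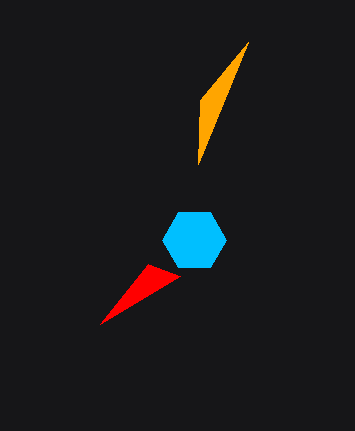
x_1 = 194, y_1 = 240, r_1 = 32, x1_2 = 148, y1_2 = 264, x1_3 = 248, y1_3 = 42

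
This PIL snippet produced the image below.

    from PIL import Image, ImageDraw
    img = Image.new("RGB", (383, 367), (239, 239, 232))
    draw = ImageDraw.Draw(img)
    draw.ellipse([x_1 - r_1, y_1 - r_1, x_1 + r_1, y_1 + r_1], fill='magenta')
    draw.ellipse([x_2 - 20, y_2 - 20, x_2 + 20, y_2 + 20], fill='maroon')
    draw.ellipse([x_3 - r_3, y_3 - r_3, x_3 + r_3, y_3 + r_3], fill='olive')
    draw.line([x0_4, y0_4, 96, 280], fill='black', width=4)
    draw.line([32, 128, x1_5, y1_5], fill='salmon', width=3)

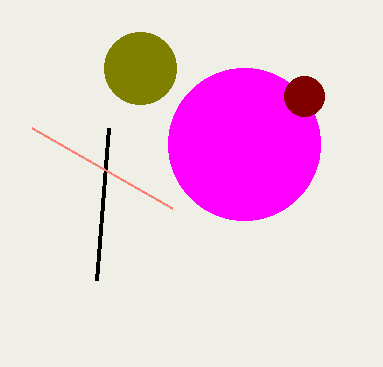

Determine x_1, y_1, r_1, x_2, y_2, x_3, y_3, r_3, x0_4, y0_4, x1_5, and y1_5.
x_1 = 244, y_1 = 144, r_1 = 76, x_2 = 304, y_2 = 96, x_3 = 140, y_3 = 68, r_3 = 36, x0_4 = 108, y0_4 = 128, x1_5 = 172, y1_5 = 208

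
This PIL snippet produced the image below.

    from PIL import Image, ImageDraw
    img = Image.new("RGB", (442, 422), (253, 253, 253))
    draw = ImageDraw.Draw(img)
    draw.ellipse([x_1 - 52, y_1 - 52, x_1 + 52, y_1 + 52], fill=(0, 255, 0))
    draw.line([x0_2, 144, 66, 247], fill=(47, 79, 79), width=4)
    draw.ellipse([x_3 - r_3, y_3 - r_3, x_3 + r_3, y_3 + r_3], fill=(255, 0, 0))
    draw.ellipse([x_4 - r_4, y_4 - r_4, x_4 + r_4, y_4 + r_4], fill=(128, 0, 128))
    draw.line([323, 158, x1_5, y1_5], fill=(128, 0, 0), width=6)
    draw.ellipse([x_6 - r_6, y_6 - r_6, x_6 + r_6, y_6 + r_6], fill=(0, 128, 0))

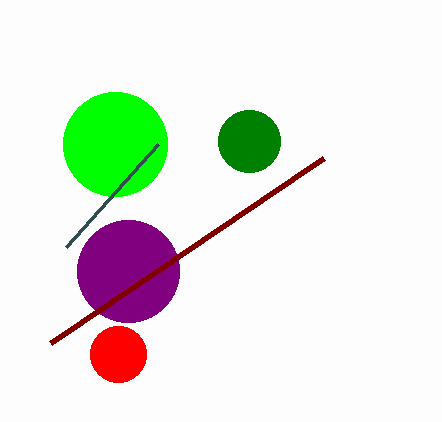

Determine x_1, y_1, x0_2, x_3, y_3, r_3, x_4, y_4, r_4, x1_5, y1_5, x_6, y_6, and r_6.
x_1 = 115
y_1 = 144
x0_2 = 158
x_3 = 118
y_3 = 354
r_3 = 28
x_4 = 128
y_4 = 271
r_4 = 51
x1_5 = 50
y1_5 = 343
x_6 = 249
y_6 = 141
r_6 = 31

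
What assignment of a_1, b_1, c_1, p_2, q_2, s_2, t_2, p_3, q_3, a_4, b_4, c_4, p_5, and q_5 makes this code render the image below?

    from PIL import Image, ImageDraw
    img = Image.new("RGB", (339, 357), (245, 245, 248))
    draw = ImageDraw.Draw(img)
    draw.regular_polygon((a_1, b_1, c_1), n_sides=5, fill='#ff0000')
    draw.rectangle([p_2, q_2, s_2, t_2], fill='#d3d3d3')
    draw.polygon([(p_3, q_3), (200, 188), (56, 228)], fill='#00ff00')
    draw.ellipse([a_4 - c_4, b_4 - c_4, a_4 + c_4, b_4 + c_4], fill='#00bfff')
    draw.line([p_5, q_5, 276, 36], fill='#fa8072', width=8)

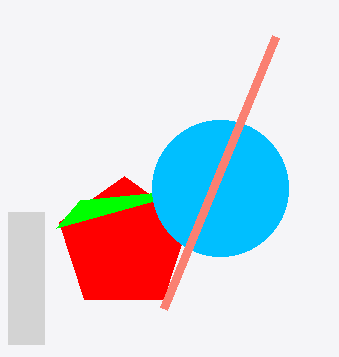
a_1 = 124; b_1 = 244; c_1 = 68; p_2 = 8; q_2 = 212; s_2 = 44; t_2 = 344; p_3 = 80; q_3 = 200; a_4 = 220; b_4 = 188; c_4 = 68; p_5 = 164; q_5 = 308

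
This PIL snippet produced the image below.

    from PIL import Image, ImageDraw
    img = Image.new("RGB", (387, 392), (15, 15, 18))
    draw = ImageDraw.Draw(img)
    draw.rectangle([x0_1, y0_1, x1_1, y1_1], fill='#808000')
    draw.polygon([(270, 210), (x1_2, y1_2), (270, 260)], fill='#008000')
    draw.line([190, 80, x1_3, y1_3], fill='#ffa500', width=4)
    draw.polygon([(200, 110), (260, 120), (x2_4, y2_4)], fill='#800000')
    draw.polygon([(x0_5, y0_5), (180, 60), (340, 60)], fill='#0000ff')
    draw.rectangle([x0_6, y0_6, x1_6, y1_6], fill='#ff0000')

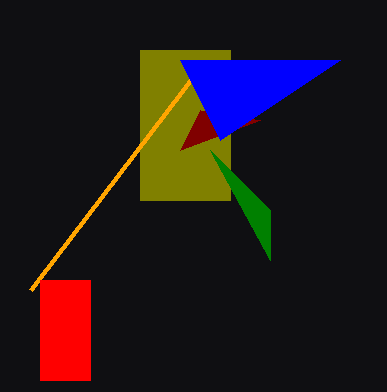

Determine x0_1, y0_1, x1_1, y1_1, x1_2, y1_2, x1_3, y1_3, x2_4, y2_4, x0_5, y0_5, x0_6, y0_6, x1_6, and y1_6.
x0_1 = 140
y0_1 = 50
x1_1 = 230
y1_1 = 200
x1_2 = 210
y1_2 = 150
x1_3 = 30
y1_3 = 290
x2_4 = 180
y2_4 = 150
x0_5 = 220
y0_5 = 140
x0_6 = 40
y0_6 = 280
x1_6 = 90
y1_6 = 380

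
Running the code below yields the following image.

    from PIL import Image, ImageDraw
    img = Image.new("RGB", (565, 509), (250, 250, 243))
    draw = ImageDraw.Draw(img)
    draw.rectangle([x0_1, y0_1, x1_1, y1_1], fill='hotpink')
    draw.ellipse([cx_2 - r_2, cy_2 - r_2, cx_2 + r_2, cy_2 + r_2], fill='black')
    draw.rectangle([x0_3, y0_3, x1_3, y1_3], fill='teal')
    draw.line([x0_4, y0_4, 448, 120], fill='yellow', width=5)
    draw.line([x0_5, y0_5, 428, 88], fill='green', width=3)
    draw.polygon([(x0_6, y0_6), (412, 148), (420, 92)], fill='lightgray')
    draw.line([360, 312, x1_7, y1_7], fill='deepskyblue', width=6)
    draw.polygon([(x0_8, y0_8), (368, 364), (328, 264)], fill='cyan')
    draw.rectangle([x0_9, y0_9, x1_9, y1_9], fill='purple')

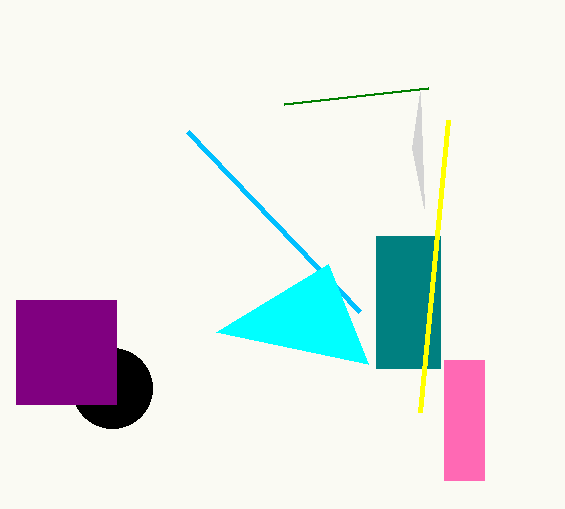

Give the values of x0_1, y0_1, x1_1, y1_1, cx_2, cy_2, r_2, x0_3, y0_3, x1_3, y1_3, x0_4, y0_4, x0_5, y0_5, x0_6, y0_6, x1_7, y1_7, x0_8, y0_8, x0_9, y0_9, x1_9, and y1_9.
x0_1 = 444
y0_1 = 360
x1_1 = 484
y1_1 = 480
cx_2 = 112
cy_2 = 388
r_2 = 40
x0_3 = 376
y0_3 = 236
x1_3 = 440
y1_3 = 368
x0_4 = 420
y0_4 = 412
x0_5 = 284
y0_5 = 104
x0_6 = 424
y0_6 = 208
x1_7 = 188
y1_7 = 132
x0_8 = 216
y0_8 = 332
x0_9 = 16
y0_9 = 300
x1_9 = 116
y1_9 = 404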